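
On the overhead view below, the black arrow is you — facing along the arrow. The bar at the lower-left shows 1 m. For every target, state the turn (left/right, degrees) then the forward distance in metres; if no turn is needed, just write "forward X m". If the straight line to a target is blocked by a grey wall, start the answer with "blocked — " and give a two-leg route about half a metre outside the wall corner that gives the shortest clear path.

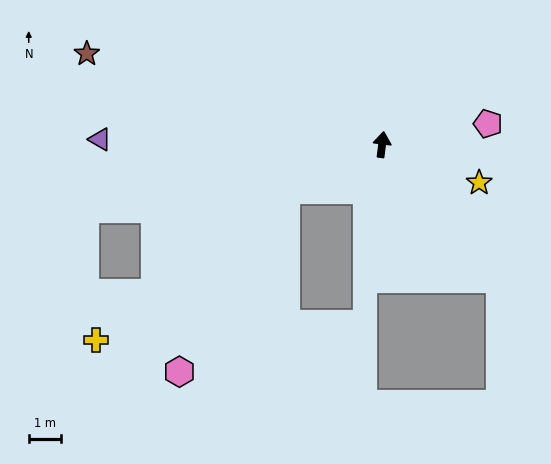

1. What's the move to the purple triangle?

turn left 96°, forward 8.7 m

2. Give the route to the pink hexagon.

blocked — turn left 123°, forward 3.3 m, then turn left 34°, forward 6.5 m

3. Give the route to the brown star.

turn left 80°, forward 9.5 m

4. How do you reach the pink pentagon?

turn right 72°, forward 3.3 m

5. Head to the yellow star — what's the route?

turn right 104°, forward 3.2 m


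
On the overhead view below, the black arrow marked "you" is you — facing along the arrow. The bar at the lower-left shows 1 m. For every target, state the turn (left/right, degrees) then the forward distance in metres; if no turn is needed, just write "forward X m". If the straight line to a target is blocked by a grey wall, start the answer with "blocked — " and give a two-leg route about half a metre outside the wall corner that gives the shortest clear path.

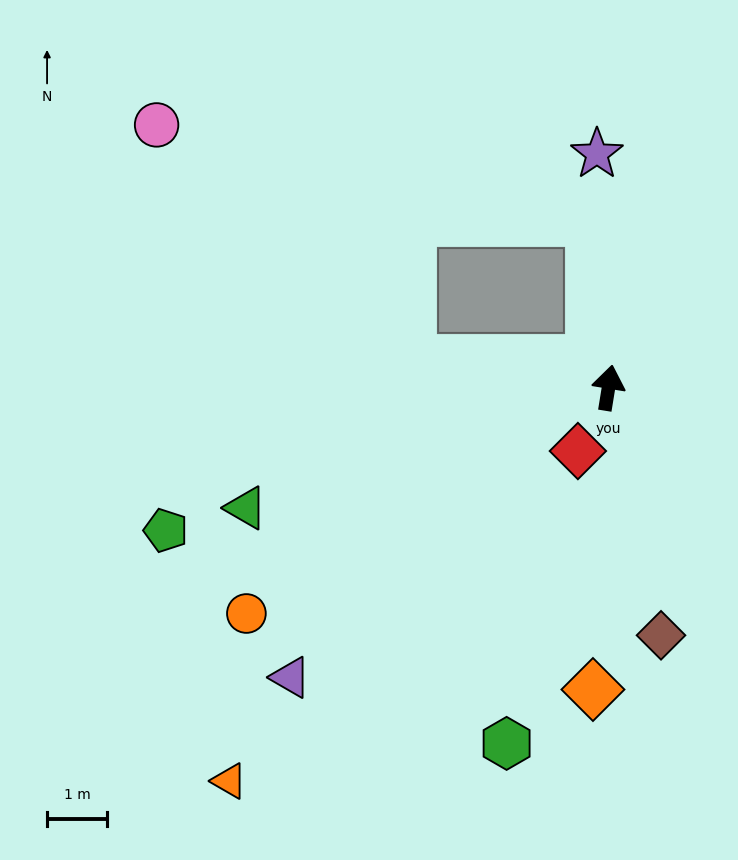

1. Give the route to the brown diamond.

turn right 159°, forward 4.2 m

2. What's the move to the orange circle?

turn left 131°, forward 7.1 m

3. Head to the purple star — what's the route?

turn left 12°, forward 3.9 m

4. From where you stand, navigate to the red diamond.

turn left 163°, forward 1.2 m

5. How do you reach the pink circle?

blocked — turn left 91°, forward 3.3 m, then turn right 35°, forward 5.8 m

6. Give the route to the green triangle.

turn left 118°, forward 6.4 m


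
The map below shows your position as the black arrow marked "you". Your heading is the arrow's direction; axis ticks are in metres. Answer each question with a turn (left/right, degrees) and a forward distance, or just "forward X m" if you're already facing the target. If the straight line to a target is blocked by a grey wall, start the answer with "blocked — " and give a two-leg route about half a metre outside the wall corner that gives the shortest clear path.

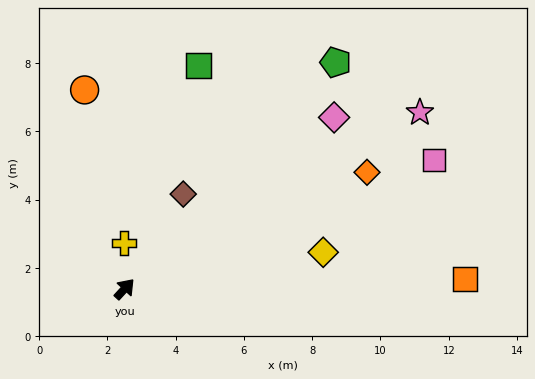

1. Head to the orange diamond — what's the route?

turn right 22°, forward 7.9 m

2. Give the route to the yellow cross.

turn left 43°, forward 1.3 m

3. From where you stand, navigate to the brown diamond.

turn left 11°, forward 3.3 m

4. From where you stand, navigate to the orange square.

turn right 46°, forward 10.0 m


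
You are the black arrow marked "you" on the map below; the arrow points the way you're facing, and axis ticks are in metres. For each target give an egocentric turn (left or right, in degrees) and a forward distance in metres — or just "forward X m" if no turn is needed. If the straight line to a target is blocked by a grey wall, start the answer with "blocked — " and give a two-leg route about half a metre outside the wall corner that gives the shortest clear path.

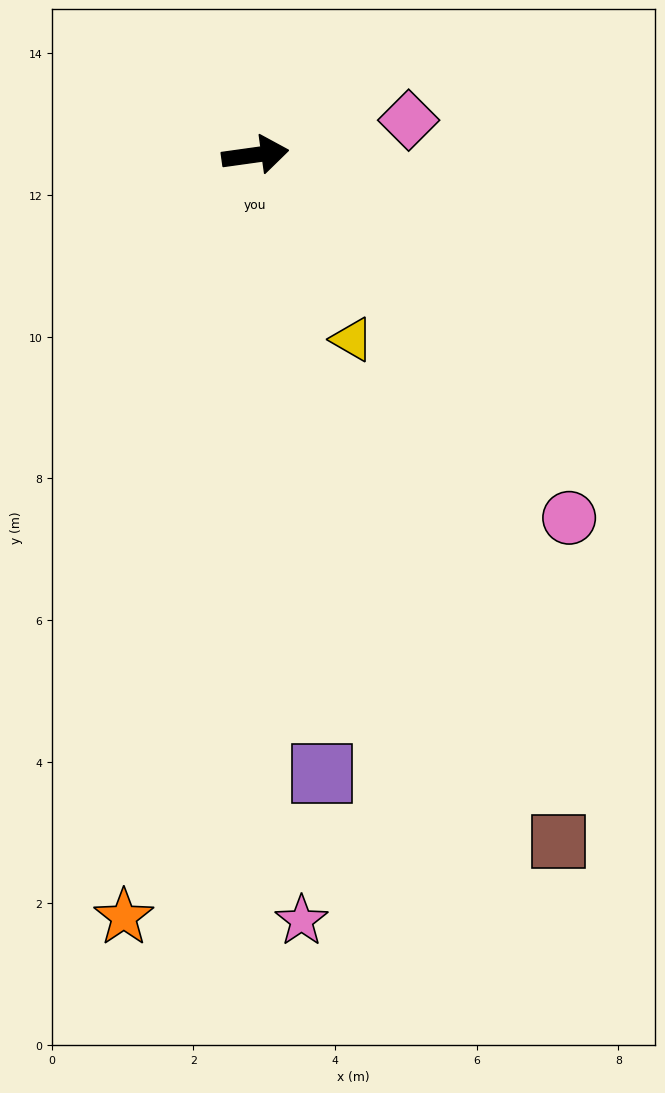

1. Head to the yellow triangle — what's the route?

turn right 70°, forward 2.9 m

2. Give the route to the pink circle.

turn right 57°, forward 6.8 m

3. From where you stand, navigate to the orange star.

turn right 108°, forward 10.9 m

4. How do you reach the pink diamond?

turn left 5°, forward 2.2 m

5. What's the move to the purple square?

turn right 92°, forward 8.8 m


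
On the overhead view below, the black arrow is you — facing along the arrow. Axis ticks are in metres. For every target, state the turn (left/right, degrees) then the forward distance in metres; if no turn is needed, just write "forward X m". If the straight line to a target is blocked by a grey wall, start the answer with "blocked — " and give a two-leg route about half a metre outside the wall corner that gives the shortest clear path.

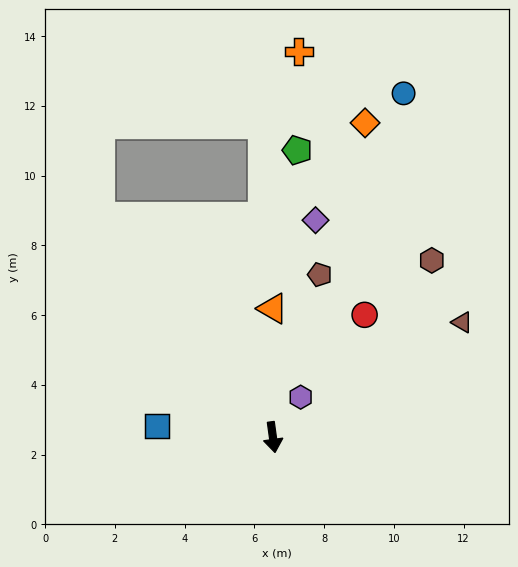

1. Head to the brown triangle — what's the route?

turn left 113°, forward 6.3 m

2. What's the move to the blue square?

turn right 103°, forward 3.3 m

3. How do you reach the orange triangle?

turn left 172°, forward 3.7 m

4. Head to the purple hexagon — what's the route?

turn left 137°, forward 1.4 m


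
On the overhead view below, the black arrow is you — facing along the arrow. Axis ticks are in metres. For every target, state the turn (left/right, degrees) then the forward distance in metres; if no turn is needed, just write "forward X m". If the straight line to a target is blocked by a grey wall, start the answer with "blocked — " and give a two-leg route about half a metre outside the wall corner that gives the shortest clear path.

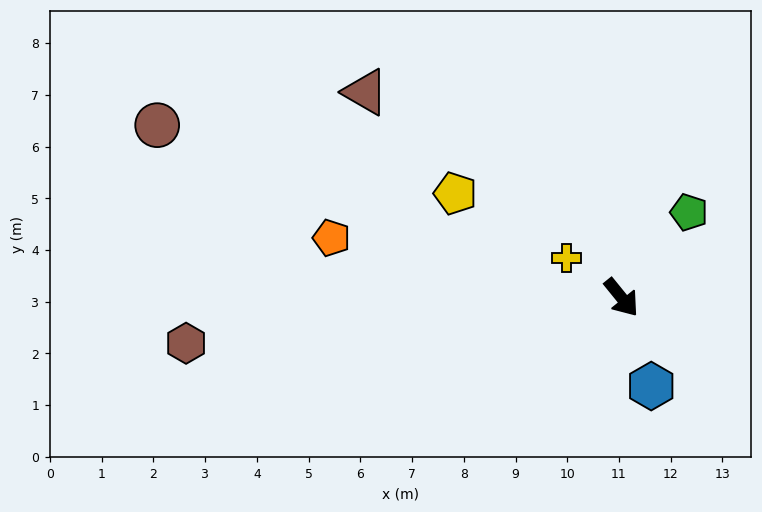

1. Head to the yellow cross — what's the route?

turn right 165°, forward 1.3 m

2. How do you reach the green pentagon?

turn left 103°, forward 2.1 m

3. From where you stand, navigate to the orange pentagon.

turn right 141°, forward 5.7 m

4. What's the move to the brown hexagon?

turn right 123°, forward 8.5 m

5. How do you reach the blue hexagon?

turn right 20°, forward 1.8 m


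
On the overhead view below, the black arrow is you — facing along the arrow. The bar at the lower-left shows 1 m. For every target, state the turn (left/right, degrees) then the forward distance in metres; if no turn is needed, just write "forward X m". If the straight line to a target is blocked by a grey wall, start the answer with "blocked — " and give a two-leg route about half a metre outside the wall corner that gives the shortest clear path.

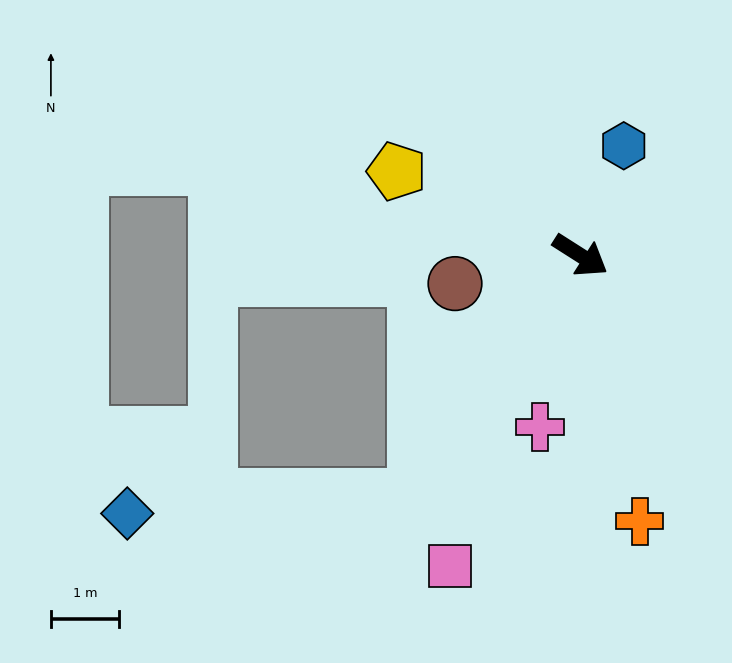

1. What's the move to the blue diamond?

blocked — turn right 92°, forward 4.3 m, then turn right 52°, forward 4.3 m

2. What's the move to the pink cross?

turn right 71°, forward 2.6 m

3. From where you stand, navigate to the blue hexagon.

turn left 101°, forward 1.7 m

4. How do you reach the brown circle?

turn right 135°, forward 1.9 m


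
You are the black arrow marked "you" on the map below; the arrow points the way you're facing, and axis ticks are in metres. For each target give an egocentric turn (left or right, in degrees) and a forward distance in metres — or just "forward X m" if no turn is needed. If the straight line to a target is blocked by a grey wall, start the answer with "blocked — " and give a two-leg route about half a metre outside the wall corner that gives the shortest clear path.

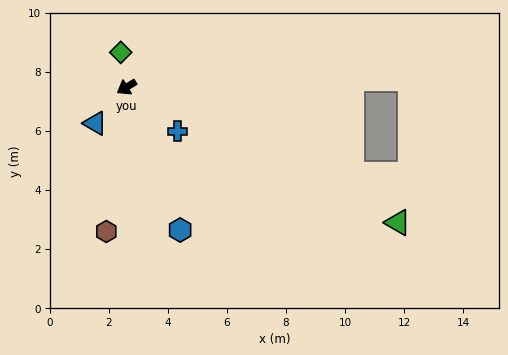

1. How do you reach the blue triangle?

turn left 18°, forward 1.6 m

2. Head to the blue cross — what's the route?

turn left 108°, forward 2.3 m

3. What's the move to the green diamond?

turn right 112°, forward 1.2 m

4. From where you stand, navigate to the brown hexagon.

turn left 51°, forward 4.9 m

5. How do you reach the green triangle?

turn left 122°, forward 10.3 m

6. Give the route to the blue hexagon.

turn left 79°, forward 5.2 m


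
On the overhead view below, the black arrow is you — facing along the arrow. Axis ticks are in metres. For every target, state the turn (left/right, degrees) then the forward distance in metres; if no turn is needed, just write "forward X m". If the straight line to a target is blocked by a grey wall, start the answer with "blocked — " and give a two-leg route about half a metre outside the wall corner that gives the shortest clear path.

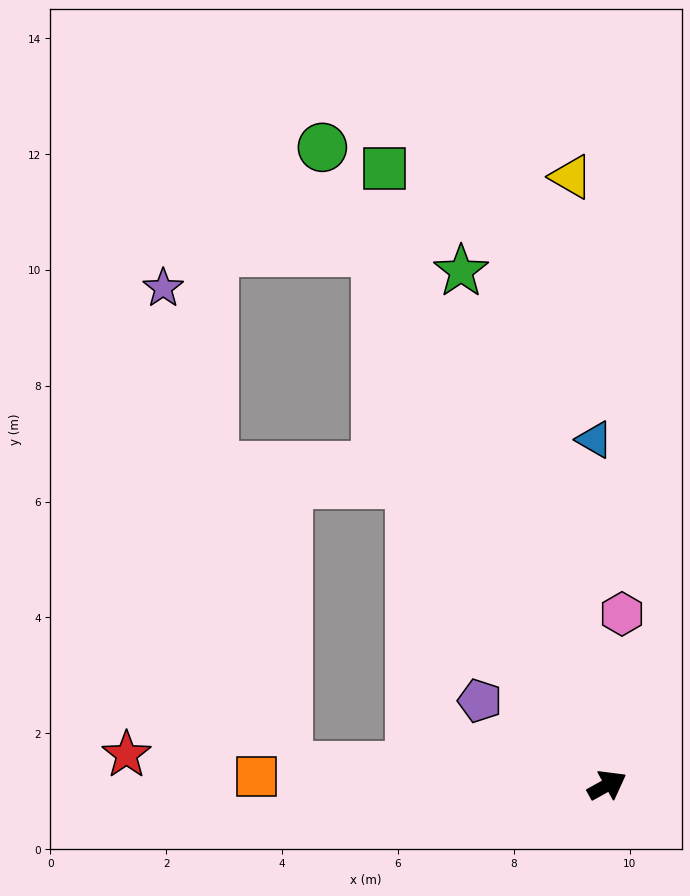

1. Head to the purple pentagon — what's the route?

turn left 117°, forward 2.6 m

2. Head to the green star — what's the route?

turn left 77°, forward 9.2 m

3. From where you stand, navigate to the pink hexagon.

turn left 56°, forward 3.0 m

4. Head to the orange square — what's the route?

turn left 150°, forward 6.1 m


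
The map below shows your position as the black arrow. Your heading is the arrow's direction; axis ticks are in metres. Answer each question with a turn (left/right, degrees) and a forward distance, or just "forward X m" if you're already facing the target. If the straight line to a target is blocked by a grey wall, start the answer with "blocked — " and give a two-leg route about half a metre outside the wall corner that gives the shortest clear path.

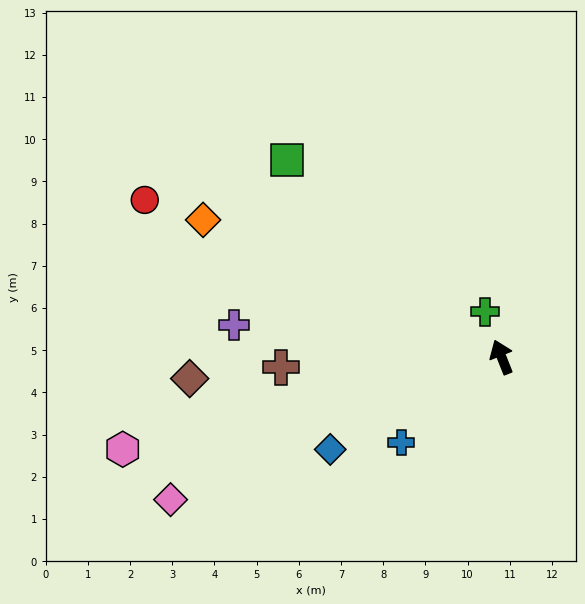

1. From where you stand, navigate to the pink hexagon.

turn left 82°, forward 9.2 m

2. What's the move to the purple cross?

turn left 61°, forward 6.4 m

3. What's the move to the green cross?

forward 1.1 m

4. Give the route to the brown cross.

turn left 71°, forward 5.2 m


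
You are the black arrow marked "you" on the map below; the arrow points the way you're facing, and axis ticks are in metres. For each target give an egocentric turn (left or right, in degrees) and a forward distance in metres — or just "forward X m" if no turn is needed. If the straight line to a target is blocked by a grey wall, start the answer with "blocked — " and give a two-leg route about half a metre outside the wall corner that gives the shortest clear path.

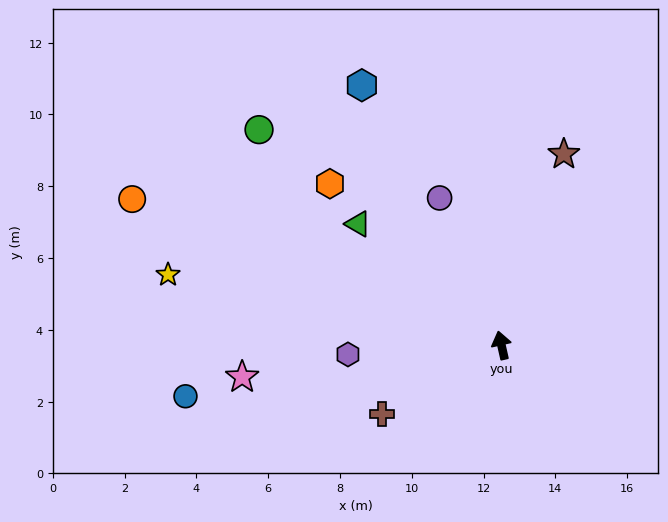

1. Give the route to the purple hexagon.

turn left 81°, forward 4.3 m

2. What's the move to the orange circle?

turn left 56°, forward 11.1 m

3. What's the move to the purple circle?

turn left 10°, forward 4.5 m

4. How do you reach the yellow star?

turn left 65°, forward 9.5 m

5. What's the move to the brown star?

turn right 31°, forward 5.6 m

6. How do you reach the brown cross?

turn left 107°, forward 3.8 m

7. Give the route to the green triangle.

turn left 37°, forward 5.2 m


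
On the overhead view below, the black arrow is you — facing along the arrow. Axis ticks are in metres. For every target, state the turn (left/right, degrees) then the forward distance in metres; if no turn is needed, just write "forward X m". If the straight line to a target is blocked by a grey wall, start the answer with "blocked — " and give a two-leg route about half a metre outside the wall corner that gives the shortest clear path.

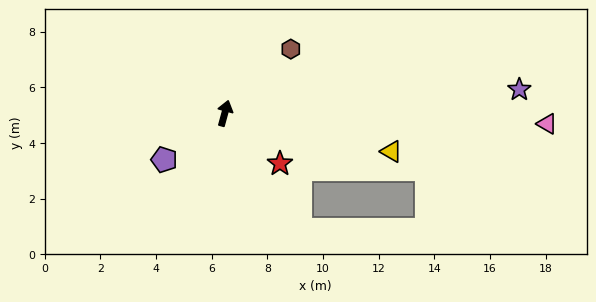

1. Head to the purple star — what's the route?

turn right 70°, forward 10.6 m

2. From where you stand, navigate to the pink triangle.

turn right 77°, forward 11.6 m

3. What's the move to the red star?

turn right 117°, forward 2.7 m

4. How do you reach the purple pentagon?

turn left 143°, forward 2.7 m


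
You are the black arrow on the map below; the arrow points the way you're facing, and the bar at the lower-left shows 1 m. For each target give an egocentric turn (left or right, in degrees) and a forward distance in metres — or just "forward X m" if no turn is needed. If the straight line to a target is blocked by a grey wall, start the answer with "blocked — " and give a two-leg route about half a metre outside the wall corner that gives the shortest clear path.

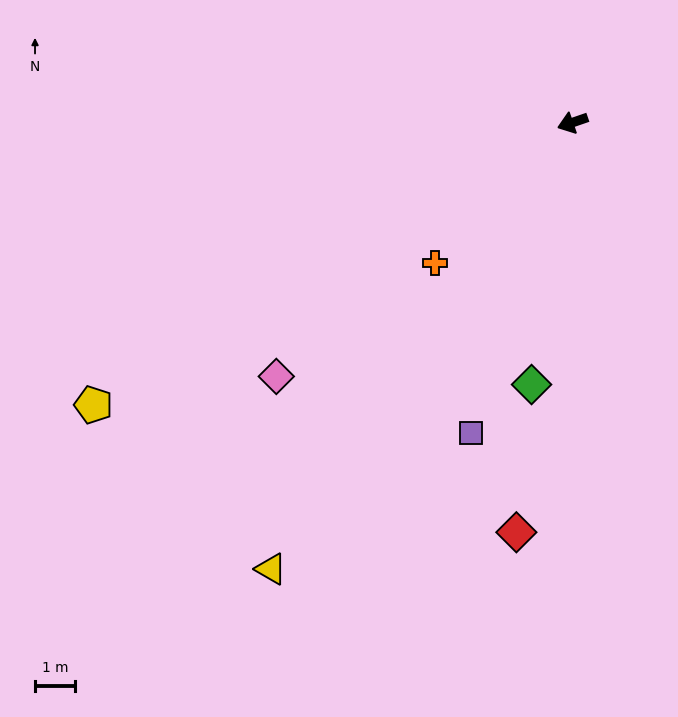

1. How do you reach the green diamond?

turn left 62°, forward 6.6 m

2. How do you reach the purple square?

turn left 53°, forward 8.2 m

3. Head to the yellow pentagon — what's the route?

turn left 12°, forward 13.9 m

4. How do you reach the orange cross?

turn left 27°, forward 4.9 m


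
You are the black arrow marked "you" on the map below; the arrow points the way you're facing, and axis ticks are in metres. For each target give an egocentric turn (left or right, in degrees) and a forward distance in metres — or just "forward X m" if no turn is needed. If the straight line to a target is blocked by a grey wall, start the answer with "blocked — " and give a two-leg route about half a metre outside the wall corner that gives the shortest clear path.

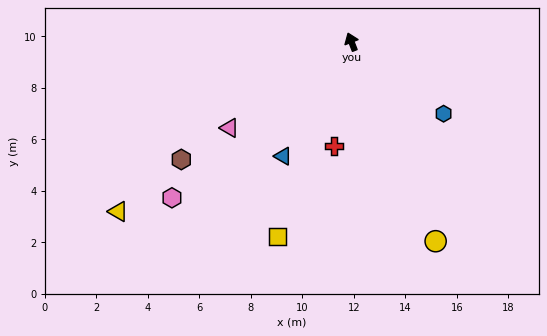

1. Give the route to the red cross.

turn left 149°, forward 4.1 m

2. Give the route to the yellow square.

turn left 138°, forward 8.1 m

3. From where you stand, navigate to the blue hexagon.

turn right 149°, forward 4.5 m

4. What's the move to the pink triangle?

turn left 104°, forward 5.8 m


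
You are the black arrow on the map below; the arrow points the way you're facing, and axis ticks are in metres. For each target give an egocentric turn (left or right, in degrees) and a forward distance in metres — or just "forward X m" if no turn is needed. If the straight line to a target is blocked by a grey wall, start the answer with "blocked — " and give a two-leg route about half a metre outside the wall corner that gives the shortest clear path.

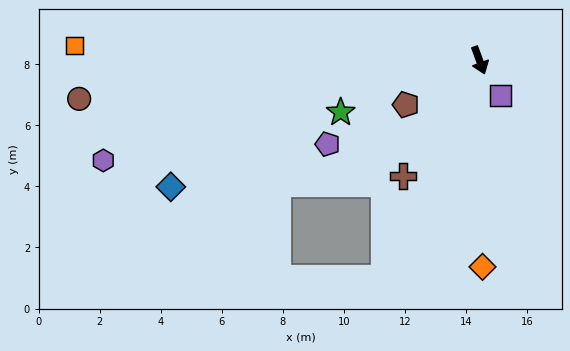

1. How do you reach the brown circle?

turn right 105°, forward 13.2 m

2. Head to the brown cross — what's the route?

turn right 54°, forward 4.5 m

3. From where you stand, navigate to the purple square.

turn left 11°, forward 1.3 m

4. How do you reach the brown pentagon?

turn right 79°, forward 2.8 m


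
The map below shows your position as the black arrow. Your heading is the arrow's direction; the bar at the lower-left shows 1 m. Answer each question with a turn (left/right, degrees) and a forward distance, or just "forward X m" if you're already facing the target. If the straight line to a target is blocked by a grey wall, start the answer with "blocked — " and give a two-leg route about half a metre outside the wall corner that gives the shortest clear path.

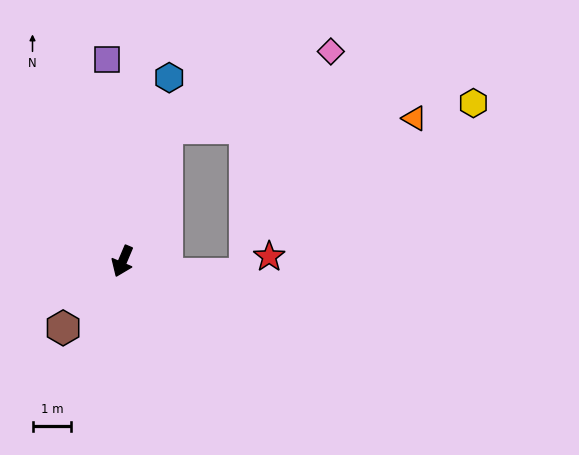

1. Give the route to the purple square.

turn right 153°, forward 5.2 m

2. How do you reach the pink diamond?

blocked — turn right 175°, forward 3.6 m, then turn right 47°, forward 4.7 m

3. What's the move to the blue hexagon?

turn right 171°, forward 4.9 m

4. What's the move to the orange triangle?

blocked — turn right 175°, forward 3.6 m, then turn right 70°, forward 6.4 m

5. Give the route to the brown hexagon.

turn right 19°, forward 2.3 m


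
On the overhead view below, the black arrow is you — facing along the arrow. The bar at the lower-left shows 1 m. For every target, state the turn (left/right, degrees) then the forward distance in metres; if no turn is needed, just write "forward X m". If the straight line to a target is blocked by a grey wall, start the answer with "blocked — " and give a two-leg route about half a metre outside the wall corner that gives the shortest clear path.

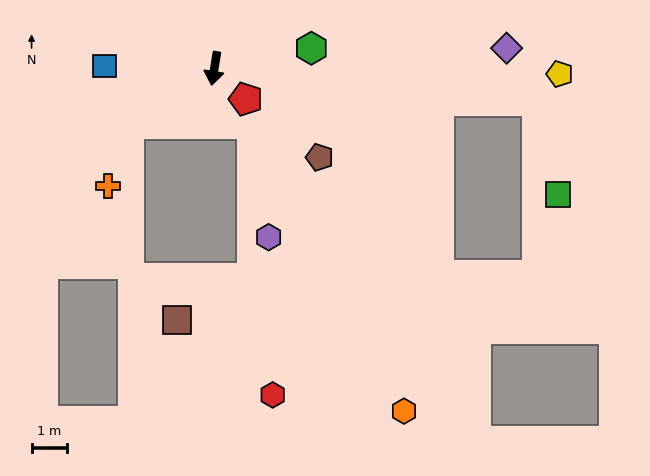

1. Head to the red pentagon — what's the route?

turn left 55°, forward 1.2 m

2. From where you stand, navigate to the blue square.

turn right 82°, forward 3.1 m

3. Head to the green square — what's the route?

blocked — turn left 93°, forward 9.1 m, then turn right 71°, forward 2.7 m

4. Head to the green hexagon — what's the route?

turn left 111°, forward 2.8 m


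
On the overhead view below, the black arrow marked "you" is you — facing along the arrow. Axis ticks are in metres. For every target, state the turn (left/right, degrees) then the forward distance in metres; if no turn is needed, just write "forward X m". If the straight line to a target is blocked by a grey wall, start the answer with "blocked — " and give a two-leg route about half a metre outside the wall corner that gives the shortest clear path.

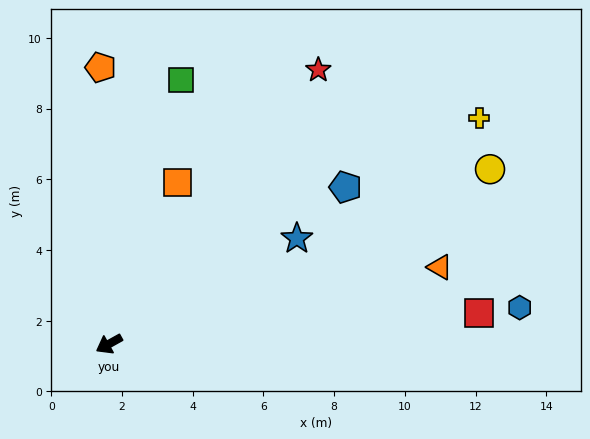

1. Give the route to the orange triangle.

turn left 164°, forward 9.6 m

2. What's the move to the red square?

turn left 156°, forward 10.5 m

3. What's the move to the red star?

turn right 156°, forward 9.8 m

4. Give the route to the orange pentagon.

turn right 117°, forward 7.8 m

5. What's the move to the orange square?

turn right 142°, forward 5.0 m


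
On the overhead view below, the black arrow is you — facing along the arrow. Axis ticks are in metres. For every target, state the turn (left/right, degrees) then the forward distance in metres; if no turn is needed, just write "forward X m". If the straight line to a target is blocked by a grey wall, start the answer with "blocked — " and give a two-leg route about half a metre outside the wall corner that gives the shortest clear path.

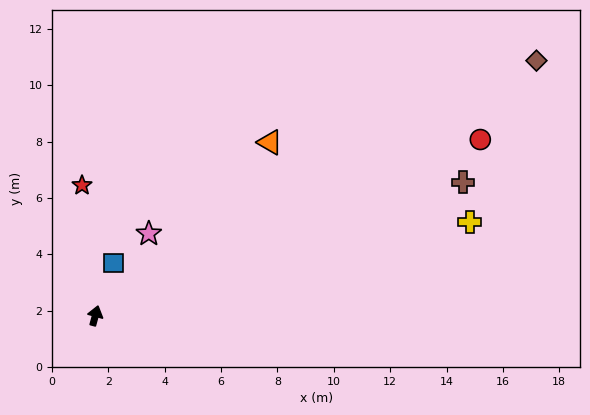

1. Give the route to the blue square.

turn right 4°, forward 2.0 m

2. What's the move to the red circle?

turn right 50°, forward 15.0 m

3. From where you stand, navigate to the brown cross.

turn right 55°, forward 13.9 m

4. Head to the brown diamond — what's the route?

turn right 45°, forward 18.1 m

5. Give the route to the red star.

turn left 21°, forward 4.6 m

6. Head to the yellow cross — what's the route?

turn right 61°, forward 13.7 m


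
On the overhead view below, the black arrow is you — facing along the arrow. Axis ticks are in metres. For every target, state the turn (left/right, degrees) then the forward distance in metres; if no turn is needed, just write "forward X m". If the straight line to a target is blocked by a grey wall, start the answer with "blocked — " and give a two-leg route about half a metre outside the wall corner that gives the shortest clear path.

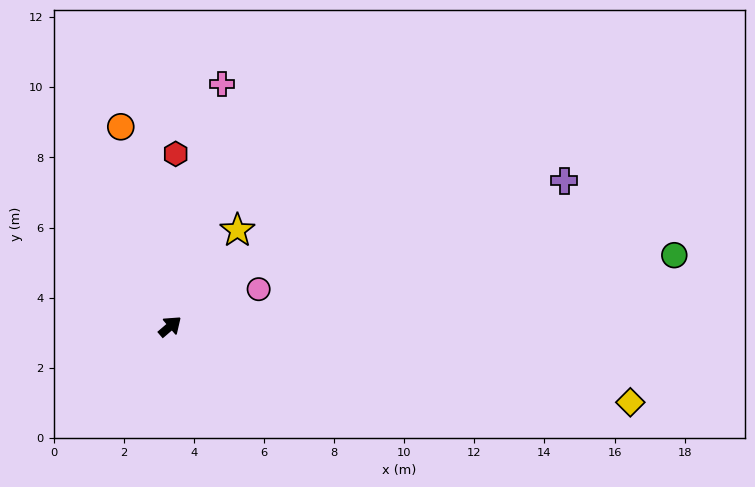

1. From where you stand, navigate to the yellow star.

turn left 14°, forward 3.3 m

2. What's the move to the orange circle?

turn left 63°, forward 5.9 m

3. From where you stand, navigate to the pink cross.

turn left 37°, forward 7.1 m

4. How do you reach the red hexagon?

turn left 48°, forward 4.9 m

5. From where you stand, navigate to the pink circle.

turn right 18°, forward 2.7 m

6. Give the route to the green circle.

turn right 33°, forward 14.5 m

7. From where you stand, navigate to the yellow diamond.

turn right 50°, forward 13.3 m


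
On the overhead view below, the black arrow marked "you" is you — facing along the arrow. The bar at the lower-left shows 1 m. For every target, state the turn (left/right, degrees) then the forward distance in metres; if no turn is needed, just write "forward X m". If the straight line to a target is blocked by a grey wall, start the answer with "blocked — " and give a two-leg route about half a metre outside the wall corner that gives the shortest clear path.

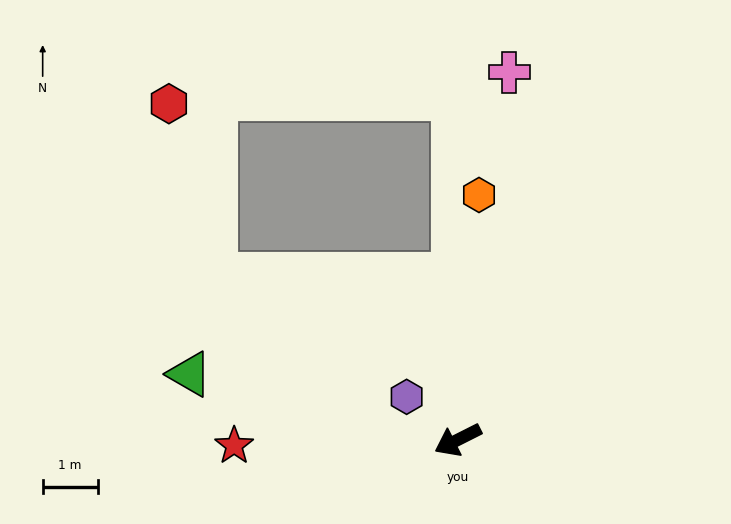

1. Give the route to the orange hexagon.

turn right 122°, forward 4.5 m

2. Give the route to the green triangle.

turn right 41°, forward 5.0 m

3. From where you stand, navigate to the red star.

turn right 25°, forward 4.1 m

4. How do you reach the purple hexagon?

turn right 67°, forward 1.2 m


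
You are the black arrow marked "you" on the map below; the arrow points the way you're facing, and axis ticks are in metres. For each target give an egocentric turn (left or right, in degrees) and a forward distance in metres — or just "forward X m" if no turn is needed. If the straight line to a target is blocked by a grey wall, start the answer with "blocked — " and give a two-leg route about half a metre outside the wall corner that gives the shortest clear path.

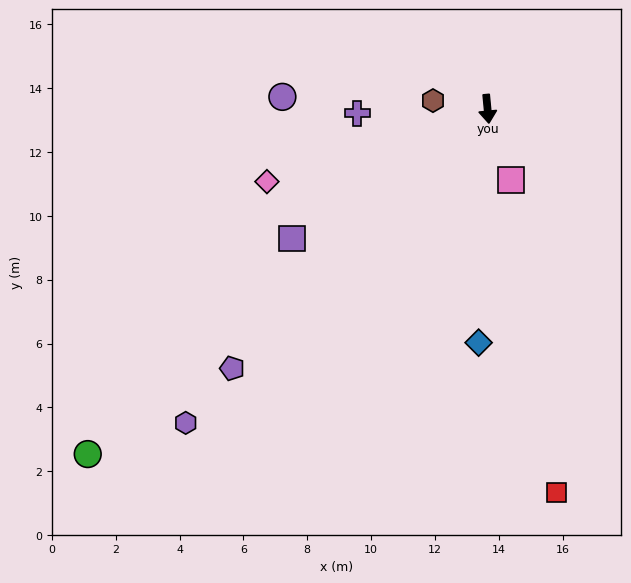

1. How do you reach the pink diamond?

turn right 77°, forward 7.3 m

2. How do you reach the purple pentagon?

turn right 50°, forward 11.4 m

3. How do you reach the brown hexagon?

turn right 104°, forward 1.7 m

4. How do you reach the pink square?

turn left 13°, forward 2.3 m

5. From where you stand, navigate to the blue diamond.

turn right 8°, forward 7.3 m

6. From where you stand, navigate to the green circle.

turn right 55°, forward 16.6 m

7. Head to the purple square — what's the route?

turn right 62°, forward 7.3 m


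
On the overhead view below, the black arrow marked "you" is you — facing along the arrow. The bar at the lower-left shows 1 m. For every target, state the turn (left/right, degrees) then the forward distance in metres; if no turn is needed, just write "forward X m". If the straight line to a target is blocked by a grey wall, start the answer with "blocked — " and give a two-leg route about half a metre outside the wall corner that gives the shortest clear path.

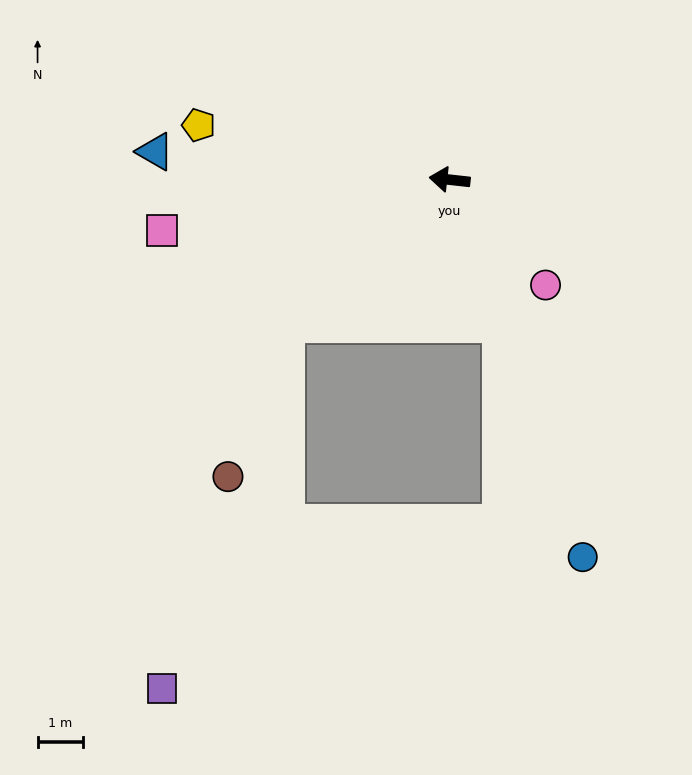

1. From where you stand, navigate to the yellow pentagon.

turn right 6°, forward 5.6 m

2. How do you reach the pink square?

turn left 16°, forward 6.4 m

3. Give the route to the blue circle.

turn left 116°, forward 8.8 m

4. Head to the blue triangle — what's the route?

forward 6.5 m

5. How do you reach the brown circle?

blocked — turn left 47°, forward 4.8 m, then turn left 29°, forward 3.6 m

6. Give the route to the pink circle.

turn left 139°, forward 3.1 m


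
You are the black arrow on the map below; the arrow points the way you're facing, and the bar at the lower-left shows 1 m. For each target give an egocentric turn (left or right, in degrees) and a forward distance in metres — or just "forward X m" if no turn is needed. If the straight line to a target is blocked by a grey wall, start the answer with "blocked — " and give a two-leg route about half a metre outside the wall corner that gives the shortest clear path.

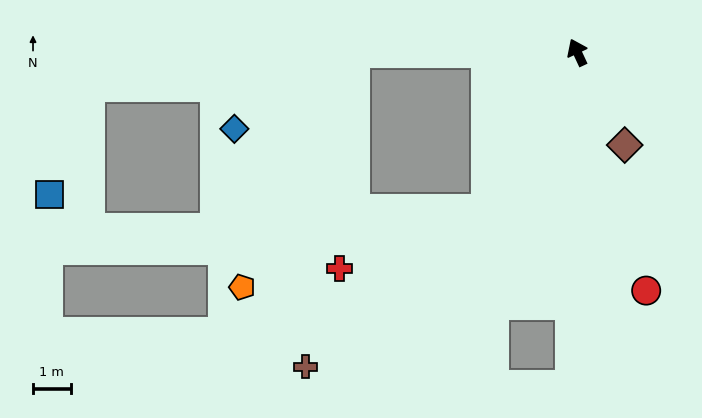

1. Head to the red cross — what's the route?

blocked — turn left 125°, forward 4.8 m, then turn right 38°, forward 4.2 m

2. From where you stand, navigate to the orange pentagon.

blocked — turn left 65°, forward 5.9 m, then turn left 65°, forward 6.9 m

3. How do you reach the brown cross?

blocked — turn left 125°, forward 4.8 m, then turn right 19°, forward 6.3 m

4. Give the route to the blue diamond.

blocked — turn left 65°, forward 5.9 m, then turn left 33°, forward 3.8 m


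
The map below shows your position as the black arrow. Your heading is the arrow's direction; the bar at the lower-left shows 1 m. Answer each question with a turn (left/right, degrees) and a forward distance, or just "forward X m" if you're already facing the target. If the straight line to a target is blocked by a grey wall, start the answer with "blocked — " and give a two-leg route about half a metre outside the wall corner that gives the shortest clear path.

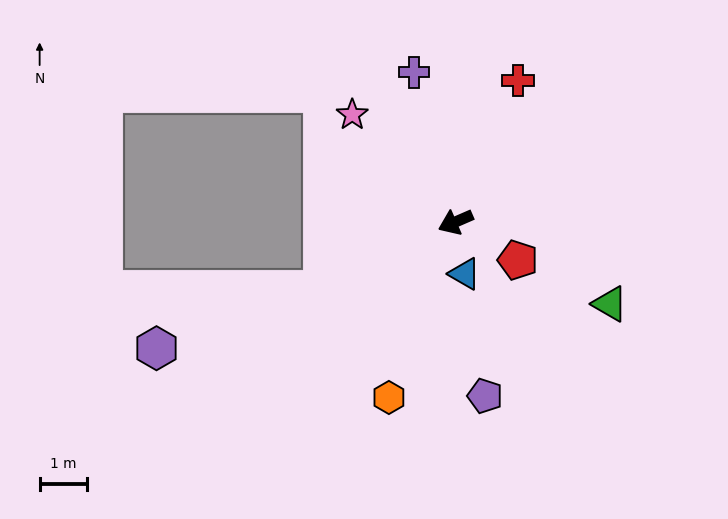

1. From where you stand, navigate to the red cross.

turn right 137°, forward 3.2 m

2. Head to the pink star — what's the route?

turn right 70°, forward 3.1 m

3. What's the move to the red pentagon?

turn left 125°, forward 1.5 m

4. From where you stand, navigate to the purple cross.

turn right 98°, forward 3.3 m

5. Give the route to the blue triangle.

turn left 76°, forward 1.1 m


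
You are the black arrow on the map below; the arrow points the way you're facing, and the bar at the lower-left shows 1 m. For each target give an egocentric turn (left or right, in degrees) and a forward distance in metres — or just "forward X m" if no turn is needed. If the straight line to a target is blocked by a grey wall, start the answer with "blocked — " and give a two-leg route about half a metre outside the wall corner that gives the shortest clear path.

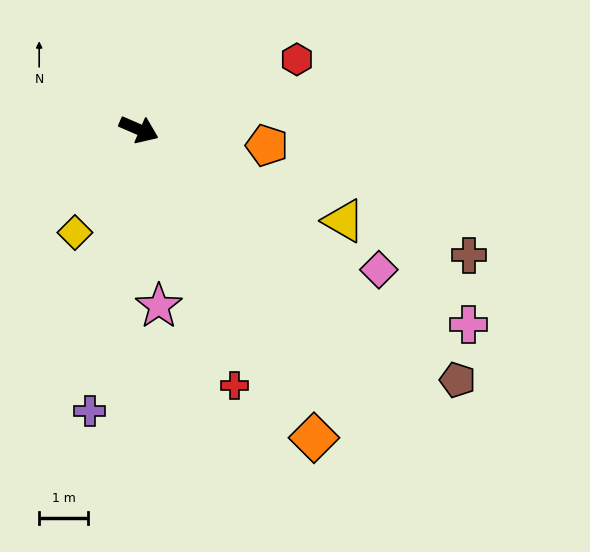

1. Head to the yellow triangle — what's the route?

forward 4.6 m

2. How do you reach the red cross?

turn right 46°, forward 5.6 m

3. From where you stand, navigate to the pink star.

turn right 60°, forward 3.6 m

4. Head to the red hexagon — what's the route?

turn left 47°, forward 3.5 m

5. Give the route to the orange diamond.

turn right 37°, forward 7.3 m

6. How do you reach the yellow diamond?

turn right 98°, forward 2.5 m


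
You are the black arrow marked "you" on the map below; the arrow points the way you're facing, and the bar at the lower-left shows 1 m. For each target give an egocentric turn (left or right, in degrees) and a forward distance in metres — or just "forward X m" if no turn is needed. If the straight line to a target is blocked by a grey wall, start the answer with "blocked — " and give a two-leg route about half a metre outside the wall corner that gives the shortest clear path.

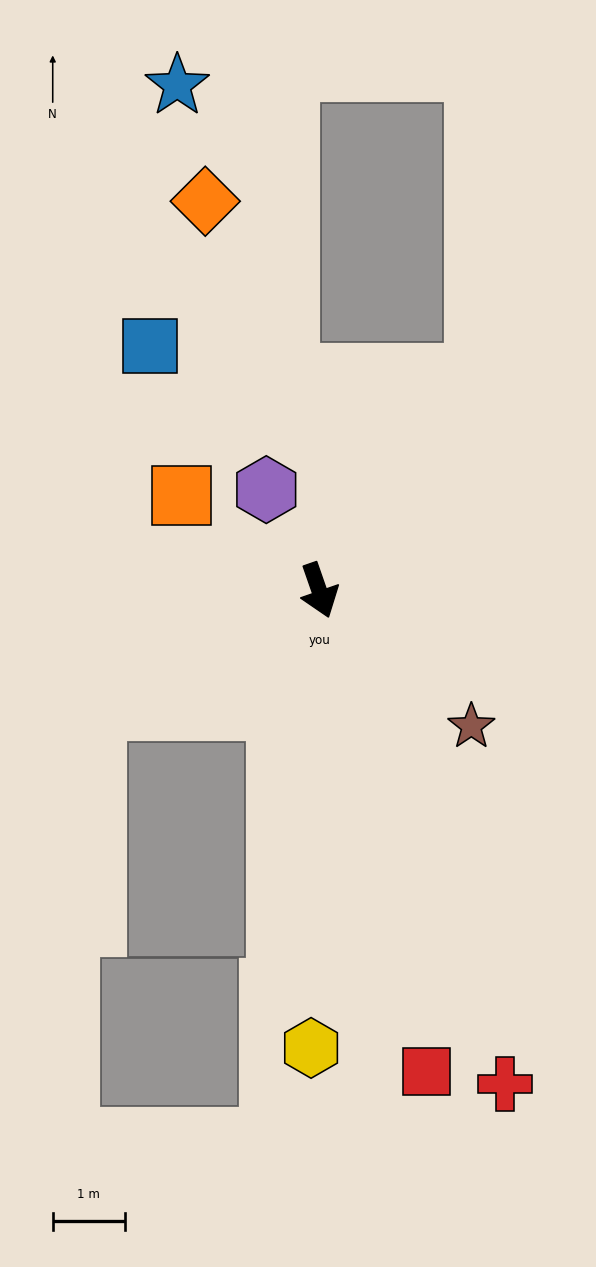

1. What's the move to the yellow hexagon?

turn right 20°, forward 6.4 m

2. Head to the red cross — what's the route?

forward 7.3 m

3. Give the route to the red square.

turn right 7°, forward 6.8 m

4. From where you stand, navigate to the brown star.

turn left 29°, forward 2.8 m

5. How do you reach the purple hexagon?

turn right 171°, forward 1.6 m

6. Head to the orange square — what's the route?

turn right 144°, forward 2.3 m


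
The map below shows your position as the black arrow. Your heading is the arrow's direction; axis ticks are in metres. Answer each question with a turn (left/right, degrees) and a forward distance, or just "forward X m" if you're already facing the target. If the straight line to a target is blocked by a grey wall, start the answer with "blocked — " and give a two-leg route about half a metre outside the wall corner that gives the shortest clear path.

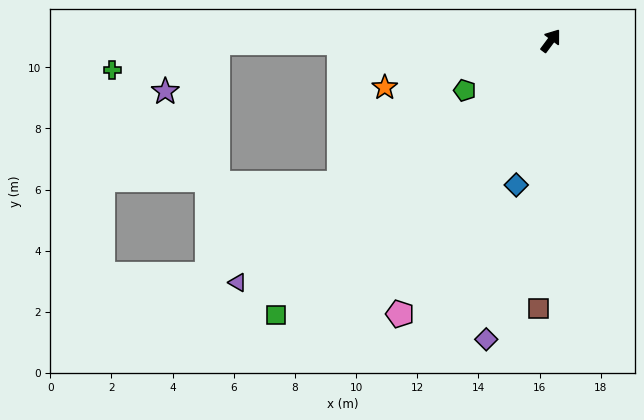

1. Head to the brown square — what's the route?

turn right 146°, forward 8.8 m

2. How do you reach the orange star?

turn left 142°, forward 5.6 m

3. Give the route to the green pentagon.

turn left 157°, forward 3.2 m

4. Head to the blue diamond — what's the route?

turn right 157°, forward 4.9 m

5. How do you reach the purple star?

blocked — turn left 127°, forward 10.9 m, then turn left 43°, forward 2.3 m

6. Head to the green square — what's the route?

turn left 172°, forward 12.7 m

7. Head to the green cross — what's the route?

blocked — turn left 127°, forward 10.9 m, then turn left 15°, forward 3.5 m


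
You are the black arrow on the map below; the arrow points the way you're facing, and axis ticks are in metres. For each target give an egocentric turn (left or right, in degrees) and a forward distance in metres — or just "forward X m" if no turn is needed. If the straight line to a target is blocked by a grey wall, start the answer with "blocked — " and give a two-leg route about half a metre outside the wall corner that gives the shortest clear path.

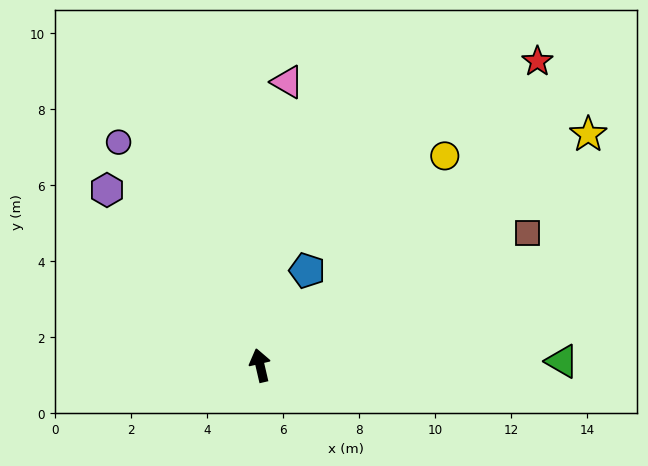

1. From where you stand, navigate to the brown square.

turn right 77°, forward 7.9 m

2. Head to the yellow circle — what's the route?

turn right 54°, forward 7.4 m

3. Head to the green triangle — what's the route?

turn right 102°, forward 7.9 m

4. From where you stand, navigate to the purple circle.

turn left 19°, forward 7.0 m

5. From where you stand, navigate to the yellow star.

turn right 68°, forward 10.6 m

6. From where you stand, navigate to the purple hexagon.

turn left 28°, forward 6.1 m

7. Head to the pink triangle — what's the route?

turn right 19°, forward 7.5 m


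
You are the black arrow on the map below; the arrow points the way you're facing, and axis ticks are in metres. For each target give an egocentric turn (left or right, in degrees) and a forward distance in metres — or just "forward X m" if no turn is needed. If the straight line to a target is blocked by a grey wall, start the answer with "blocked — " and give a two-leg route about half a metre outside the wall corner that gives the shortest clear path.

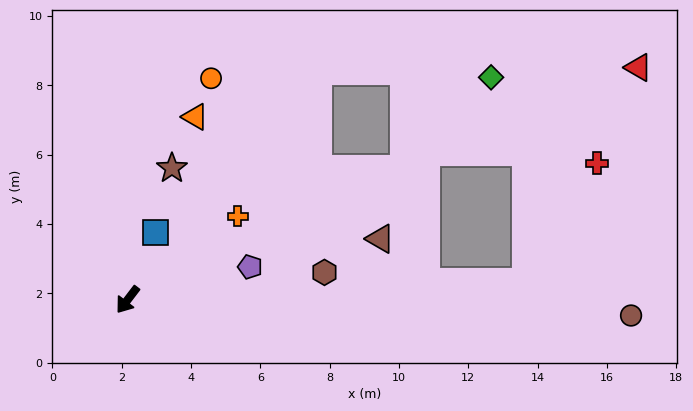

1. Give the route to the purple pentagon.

turn left 142°, forward 3.7 m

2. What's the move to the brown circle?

turn left 126°, forward 14.5 m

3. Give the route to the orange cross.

turn left 165°, forward 4.0 m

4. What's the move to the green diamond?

blocked — turn left 153°, forward 8.8 m, then turn left 21°, forward 3.6 m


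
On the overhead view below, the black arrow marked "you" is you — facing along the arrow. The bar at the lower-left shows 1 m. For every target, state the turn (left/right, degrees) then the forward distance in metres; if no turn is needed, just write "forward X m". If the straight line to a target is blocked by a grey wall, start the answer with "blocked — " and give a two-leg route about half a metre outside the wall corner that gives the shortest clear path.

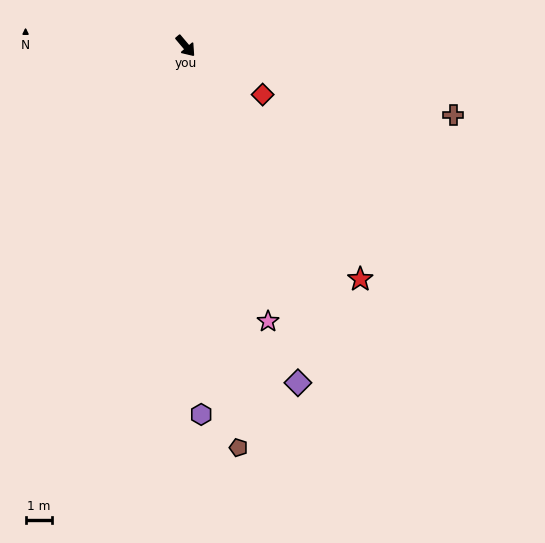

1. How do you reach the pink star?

turn right 24°, forward 10.9 m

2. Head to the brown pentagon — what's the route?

turn right 33°, forward 15.3 m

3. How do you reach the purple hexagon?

turn right 38°, forward 13.9 m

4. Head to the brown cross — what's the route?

turn left 35°, forward 10.5 m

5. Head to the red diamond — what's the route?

turn left 18°, forward 3.4 m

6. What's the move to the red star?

turn right 3°, forward 11.0 m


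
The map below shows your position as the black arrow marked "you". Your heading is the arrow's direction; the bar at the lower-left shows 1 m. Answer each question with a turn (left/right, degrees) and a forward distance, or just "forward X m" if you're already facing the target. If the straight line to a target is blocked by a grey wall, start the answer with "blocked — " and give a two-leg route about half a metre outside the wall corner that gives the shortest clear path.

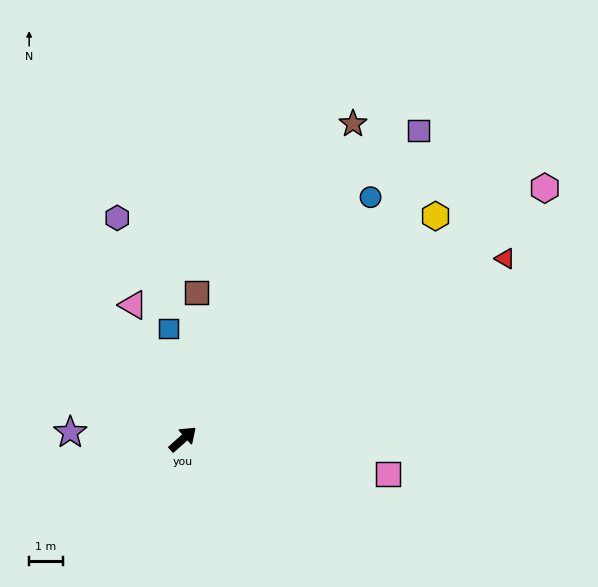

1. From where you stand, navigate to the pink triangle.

turn left 69°, forward 4.2 m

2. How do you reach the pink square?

turn right 51°, forward 6.2 m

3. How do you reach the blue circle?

turn left 11°, forward 9.1 m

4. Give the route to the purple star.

turn left 135°, forward 3.3 m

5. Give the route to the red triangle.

turn right 12°, forward 10.9 m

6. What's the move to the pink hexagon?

turn right 7°, forward 13.0 m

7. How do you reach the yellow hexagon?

forward 10.0 m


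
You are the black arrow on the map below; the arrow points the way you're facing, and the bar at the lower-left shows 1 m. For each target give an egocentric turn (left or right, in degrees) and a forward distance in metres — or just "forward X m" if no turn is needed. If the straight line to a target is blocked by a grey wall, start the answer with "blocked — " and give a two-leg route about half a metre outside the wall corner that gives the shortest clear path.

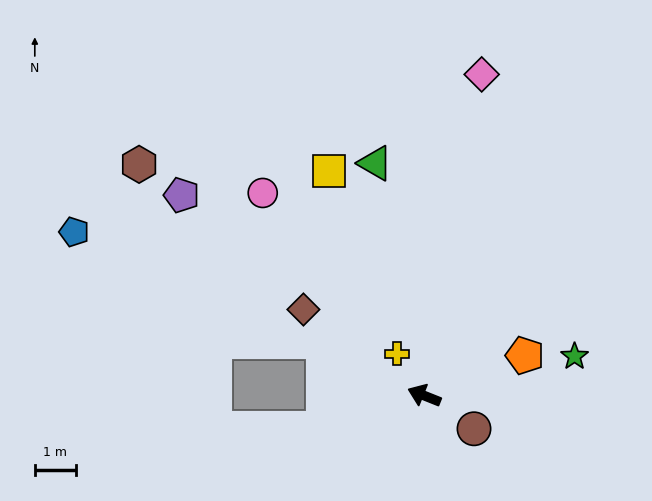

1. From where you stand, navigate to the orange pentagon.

turn right 136°, forward 2.6 m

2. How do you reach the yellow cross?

turn right 35°, forward 1.2 m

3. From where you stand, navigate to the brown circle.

turn left 168°, forward 1.4 m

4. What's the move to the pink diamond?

turn right 78°, forward 7.9 m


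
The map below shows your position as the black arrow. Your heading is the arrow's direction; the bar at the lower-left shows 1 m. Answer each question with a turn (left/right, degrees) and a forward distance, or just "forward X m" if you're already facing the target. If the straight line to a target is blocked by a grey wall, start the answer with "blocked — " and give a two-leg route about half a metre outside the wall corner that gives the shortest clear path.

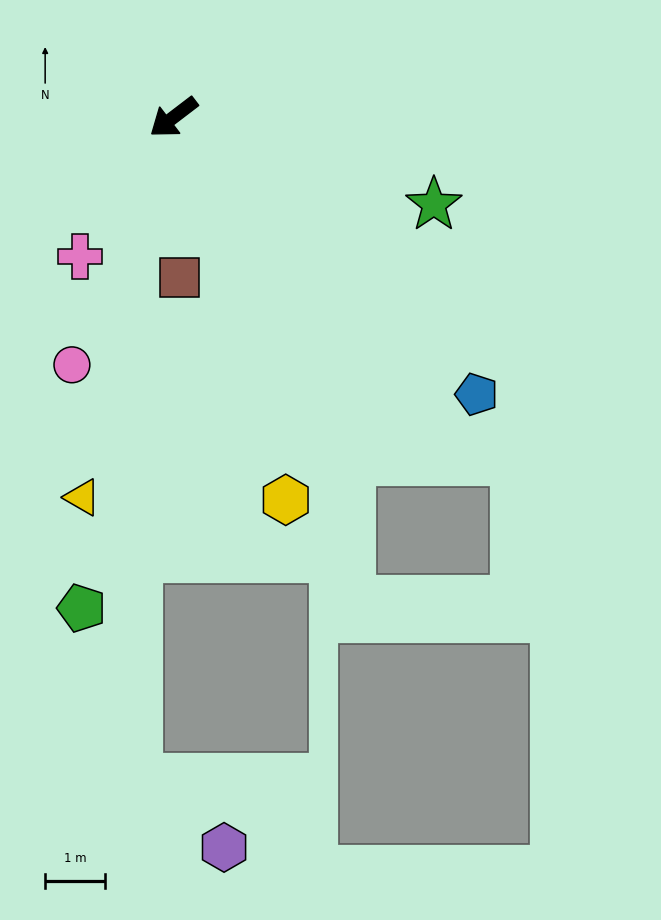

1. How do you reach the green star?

turn left 124°, forward 4.6 m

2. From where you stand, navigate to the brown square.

turn left 55°, forward 2.7 m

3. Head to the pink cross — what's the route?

turn left 19°, forward 2.8 m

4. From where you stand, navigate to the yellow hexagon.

turn left 69°, forward 6.7 m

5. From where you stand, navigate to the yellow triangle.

turn left 39°, forward 6.5 m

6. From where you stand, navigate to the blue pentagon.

turn left 100°, forward 6.9 m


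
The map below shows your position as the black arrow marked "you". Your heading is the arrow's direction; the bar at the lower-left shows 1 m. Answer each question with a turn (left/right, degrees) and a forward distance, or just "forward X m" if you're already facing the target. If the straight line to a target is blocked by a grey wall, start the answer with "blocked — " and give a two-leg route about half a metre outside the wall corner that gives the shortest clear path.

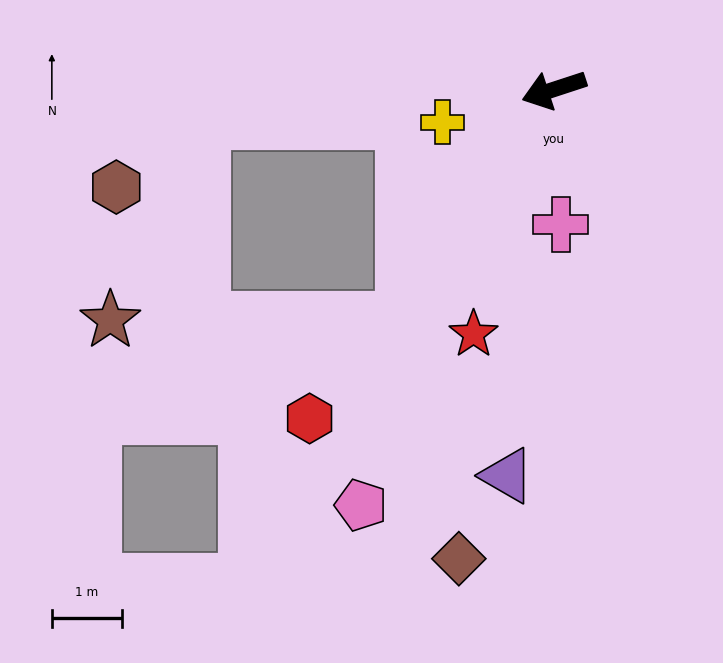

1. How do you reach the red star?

turn left 54°, forward 3.7 m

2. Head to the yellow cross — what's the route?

forward 1.7 m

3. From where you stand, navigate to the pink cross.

turn left 75°, forward 1.9 m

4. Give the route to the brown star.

blocked — turn left 39°, forward 3.9 m, then turn right 57°, forward 4.2 m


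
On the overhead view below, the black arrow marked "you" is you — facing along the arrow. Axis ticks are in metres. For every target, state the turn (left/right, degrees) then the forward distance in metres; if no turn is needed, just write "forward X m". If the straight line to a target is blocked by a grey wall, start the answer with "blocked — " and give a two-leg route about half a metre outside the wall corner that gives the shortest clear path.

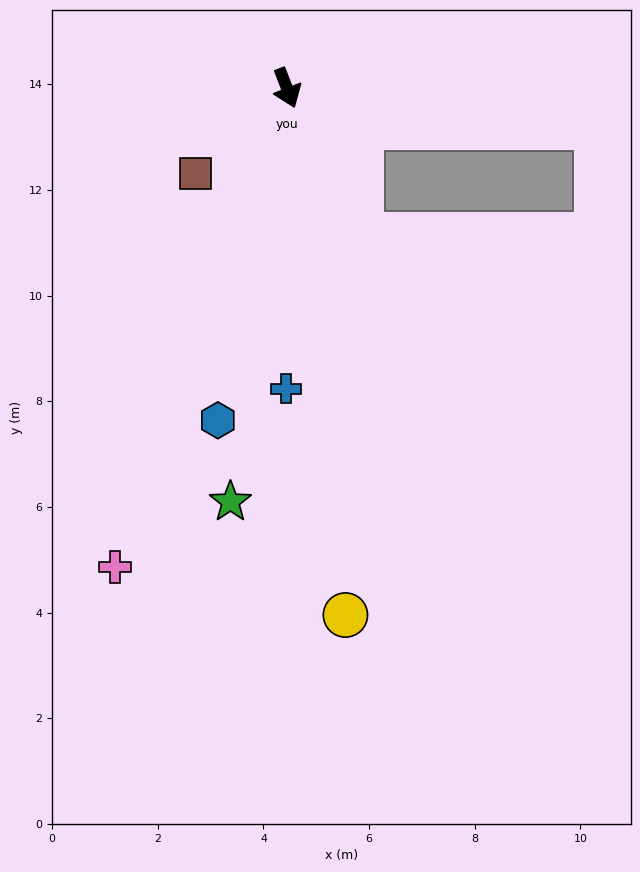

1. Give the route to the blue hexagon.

turn right 33°, forward 6.4 m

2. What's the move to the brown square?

turn right 68°, forward 2.4 m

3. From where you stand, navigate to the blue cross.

turn right 21°, forward 5.7 m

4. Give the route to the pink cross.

turn right 41°, forward 9.6 m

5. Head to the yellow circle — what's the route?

turn right 15°, forward 10.0 m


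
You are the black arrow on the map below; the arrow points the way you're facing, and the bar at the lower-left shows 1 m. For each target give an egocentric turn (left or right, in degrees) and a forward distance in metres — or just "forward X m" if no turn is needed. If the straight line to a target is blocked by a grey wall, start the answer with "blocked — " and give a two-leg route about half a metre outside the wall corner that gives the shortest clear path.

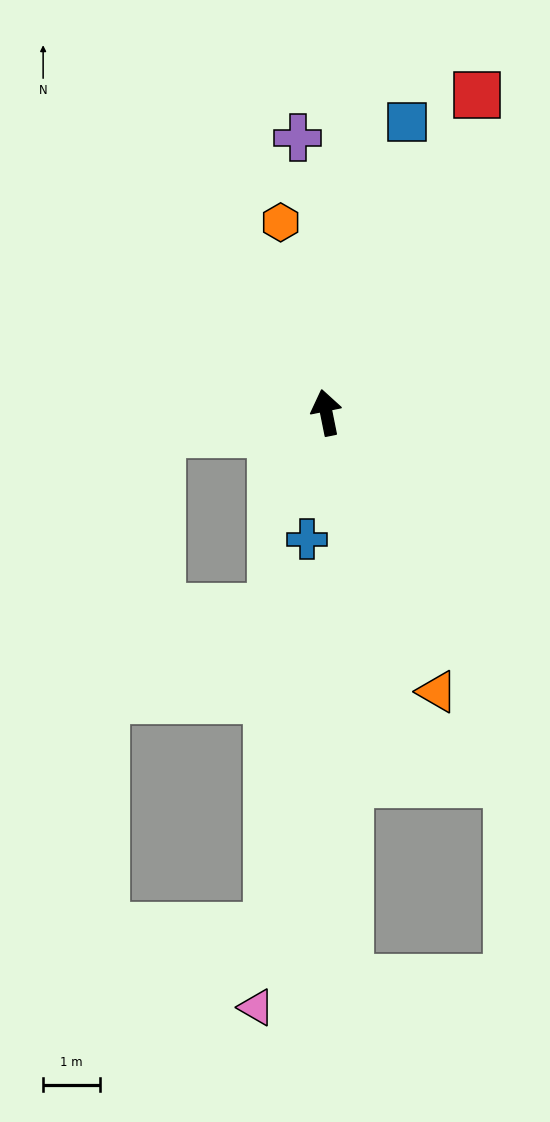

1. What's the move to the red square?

turn right 37°, forward 6.2 m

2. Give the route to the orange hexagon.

turn left 2°, forward 3.5 m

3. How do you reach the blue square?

turn right 27°, forward 5.3 m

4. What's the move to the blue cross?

turn left 160°, forward 2.3 m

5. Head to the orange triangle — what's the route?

turn right 170°, forward 5.3 m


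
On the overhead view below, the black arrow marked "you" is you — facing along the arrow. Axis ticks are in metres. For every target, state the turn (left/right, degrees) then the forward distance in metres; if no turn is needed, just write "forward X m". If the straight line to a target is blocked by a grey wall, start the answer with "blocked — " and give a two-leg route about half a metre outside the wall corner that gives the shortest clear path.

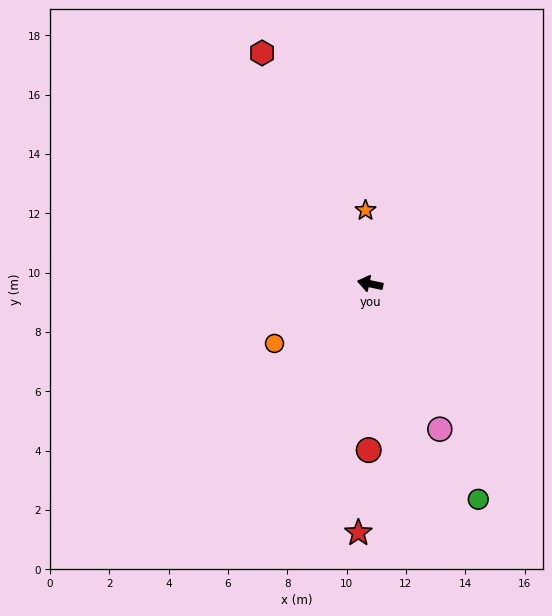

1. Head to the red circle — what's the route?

turn left 101°, forward 5.6 m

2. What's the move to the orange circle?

turn left 44°, forward 3.8 m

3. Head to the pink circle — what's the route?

turn left 128°, forward 5.4 m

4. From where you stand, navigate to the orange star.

turn right 74°, forward 2.5 m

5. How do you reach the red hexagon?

turn right 53°, forward 8.6 m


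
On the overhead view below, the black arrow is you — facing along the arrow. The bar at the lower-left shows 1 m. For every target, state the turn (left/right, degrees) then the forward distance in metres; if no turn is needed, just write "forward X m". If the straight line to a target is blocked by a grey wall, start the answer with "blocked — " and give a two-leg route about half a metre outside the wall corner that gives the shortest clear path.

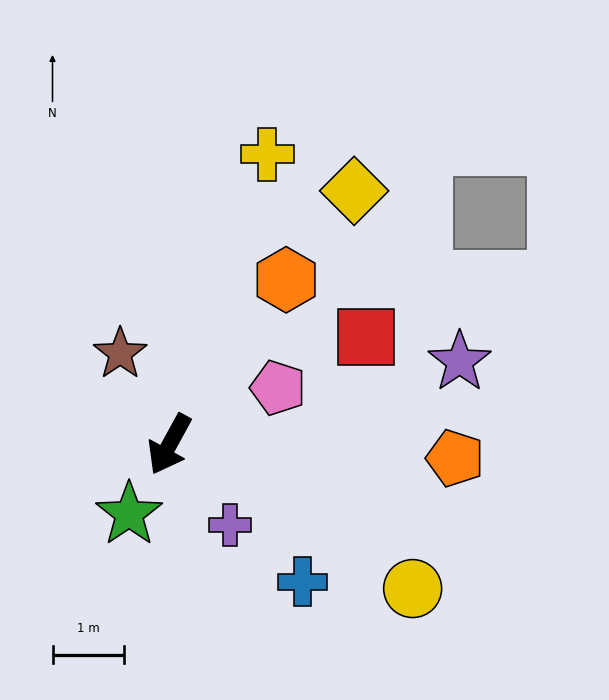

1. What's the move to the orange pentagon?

turn left 116°, forward 4.0 m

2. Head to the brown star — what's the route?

turn right 123°, forward 1.4 m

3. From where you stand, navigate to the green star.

forward 1.1 m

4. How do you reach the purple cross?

turn left 66°, forward 1.4 m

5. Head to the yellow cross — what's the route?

turn right 170°, forward 4.3 m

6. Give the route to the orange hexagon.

turn left 173°, forward 2.8 m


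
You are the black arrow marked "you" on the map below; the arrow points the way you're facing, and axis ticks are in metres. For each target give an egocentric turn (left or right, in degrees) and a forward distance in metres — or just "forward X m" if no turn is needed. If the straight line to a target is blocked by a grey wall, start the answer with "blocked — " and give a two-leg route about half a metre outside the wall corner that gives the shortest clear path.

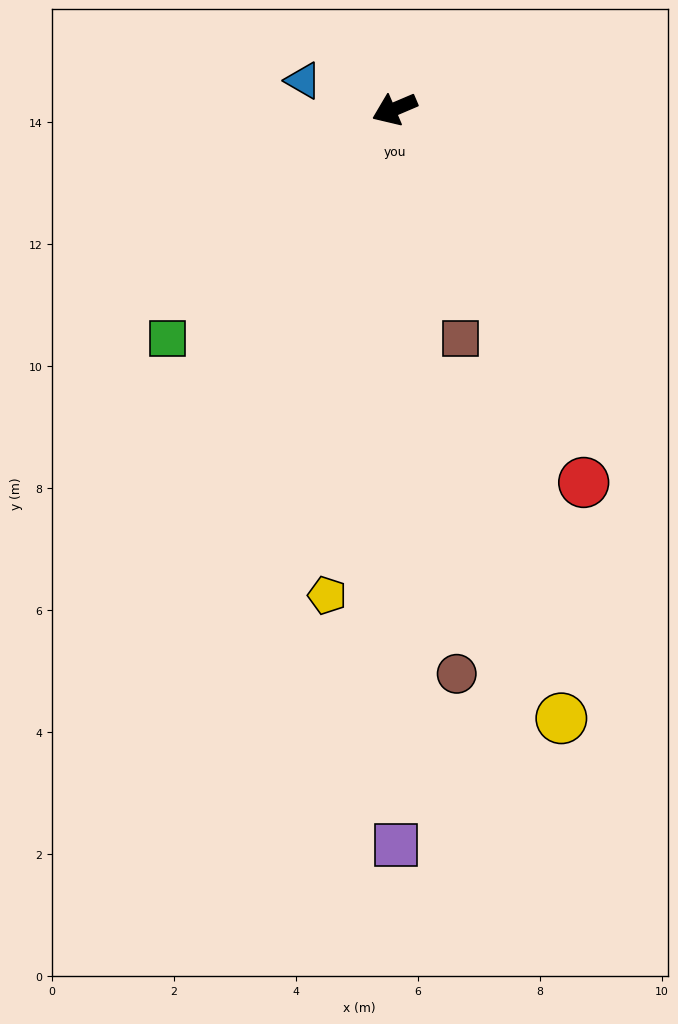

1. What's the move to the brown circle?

turn left 73°, forward 9.3 m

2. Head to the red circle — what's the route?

turn left 94°, forward 6.9 m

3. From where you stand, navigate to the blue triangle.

turn right 40°, forward 1.6 m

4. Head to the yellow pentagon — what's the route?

turn left 59°, forward 8.0 m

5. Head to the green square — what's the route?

turn left 22°, forward 5.3 m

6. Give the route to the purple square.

turn left 67°, forward 12.1 m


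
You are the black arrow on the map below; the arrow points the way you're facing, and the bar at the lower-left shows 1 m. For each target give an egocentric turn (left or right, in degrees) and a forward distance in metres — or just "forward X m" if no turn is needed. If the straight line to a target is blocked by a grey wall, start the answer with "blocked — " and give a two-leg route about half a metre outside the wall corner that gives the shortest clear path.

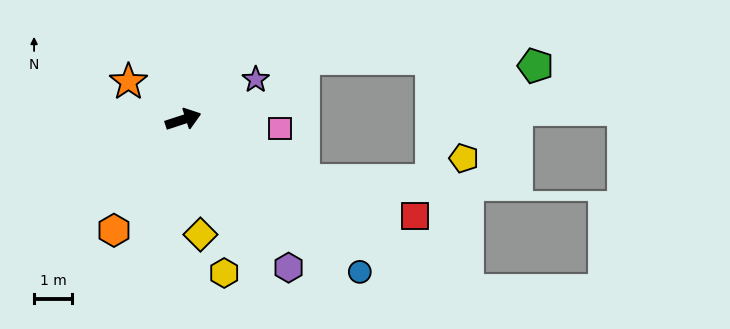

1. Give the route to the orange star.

turn left 127°, forward 1.7 m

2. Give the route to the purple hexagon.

turn right 73°, forward 4.7 m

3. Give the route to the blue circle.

turn right 59°, forward 6.1 m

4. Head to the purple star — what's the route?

turn left 11°, forward 2.2 m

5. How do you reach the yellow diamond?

turn right 100°, forward 3.0 m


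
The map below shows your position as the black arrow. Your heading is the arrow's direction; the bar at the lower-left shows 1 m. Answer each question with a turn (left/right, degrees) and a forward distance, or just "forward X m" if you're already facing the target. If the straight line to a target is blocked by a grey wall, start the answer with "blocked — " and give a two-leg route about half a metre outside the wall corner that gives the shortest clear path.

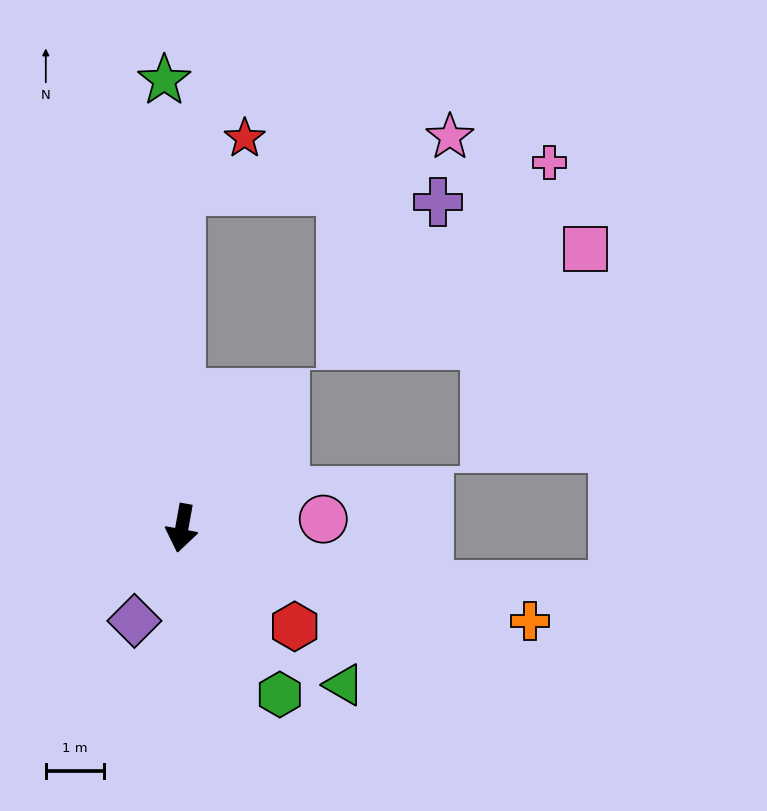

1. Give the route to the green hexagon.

turn left 41°, forward 3.3 m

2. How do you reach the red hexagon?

turn left 59°, forward 2.6 m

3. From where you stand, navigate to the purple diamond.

turn right 17°, forward 1.8 m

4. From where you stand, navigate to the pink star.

blocked — turn right 169°, forward 5.8 m, then turn right 80°, forward 4.7 m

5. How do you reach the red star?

blocked — turn right 169°, forward 5.8 m, then turn right 52°, forward 1.4 m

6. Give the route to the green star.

turn right 168°, forward 7.6 m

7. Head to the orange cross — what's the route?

turn left 85°, forward 6.1 m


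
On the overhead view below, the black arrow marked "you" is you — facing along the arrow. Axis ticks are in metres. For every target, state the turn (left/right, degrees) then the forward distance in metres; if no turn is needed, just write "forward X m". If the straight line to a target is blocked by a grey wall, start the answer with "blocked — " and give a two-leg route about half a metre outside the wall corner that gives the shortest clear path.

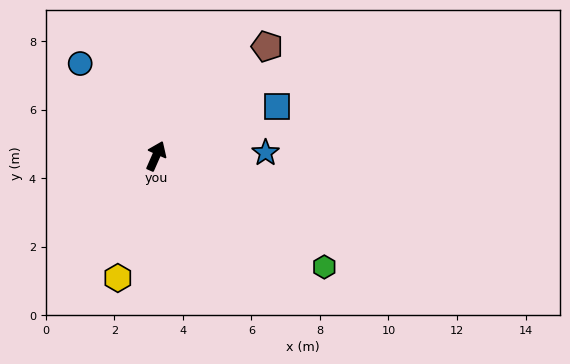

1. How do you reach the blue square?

turn right 44°, forward 3.8 m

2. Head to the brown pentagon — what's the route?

turn right 22°, forward 4.5 m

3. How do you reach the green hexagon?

turn right 100°, forward 5.9 m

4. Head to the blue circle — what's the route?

turn left 63°, forward 3.5 m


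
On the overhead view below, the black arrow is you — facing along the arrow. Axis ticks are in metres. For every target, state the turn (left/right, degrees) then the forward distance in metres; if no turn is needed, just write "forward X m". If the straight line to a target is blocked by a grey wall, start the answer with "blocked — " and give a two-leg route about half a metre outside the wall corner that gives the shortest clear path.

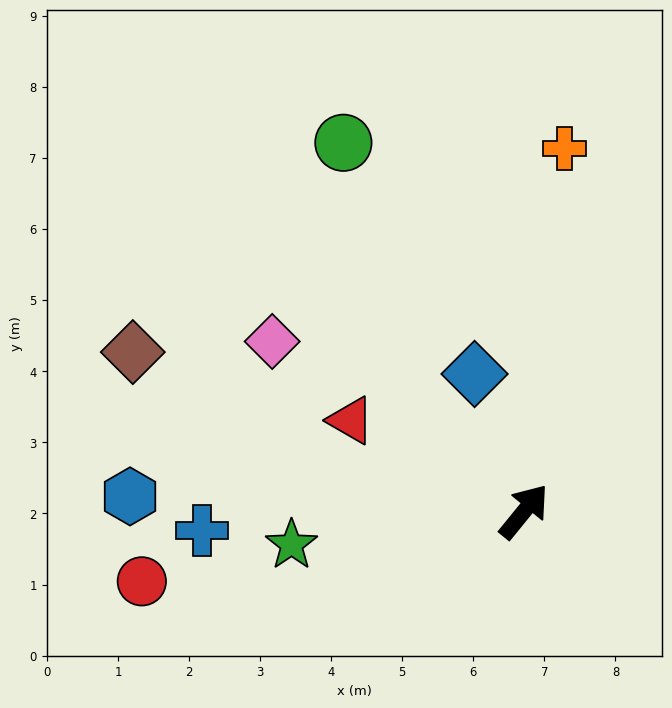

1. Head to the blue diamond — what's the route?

turn left 59°, forward 2.1 m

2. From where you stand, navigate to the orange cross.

turn left 33°, forward 5.1 m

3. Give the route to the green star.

turn left 137°, forward 3.3 m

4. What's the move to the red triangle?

turn left 101°, forward 2.8 m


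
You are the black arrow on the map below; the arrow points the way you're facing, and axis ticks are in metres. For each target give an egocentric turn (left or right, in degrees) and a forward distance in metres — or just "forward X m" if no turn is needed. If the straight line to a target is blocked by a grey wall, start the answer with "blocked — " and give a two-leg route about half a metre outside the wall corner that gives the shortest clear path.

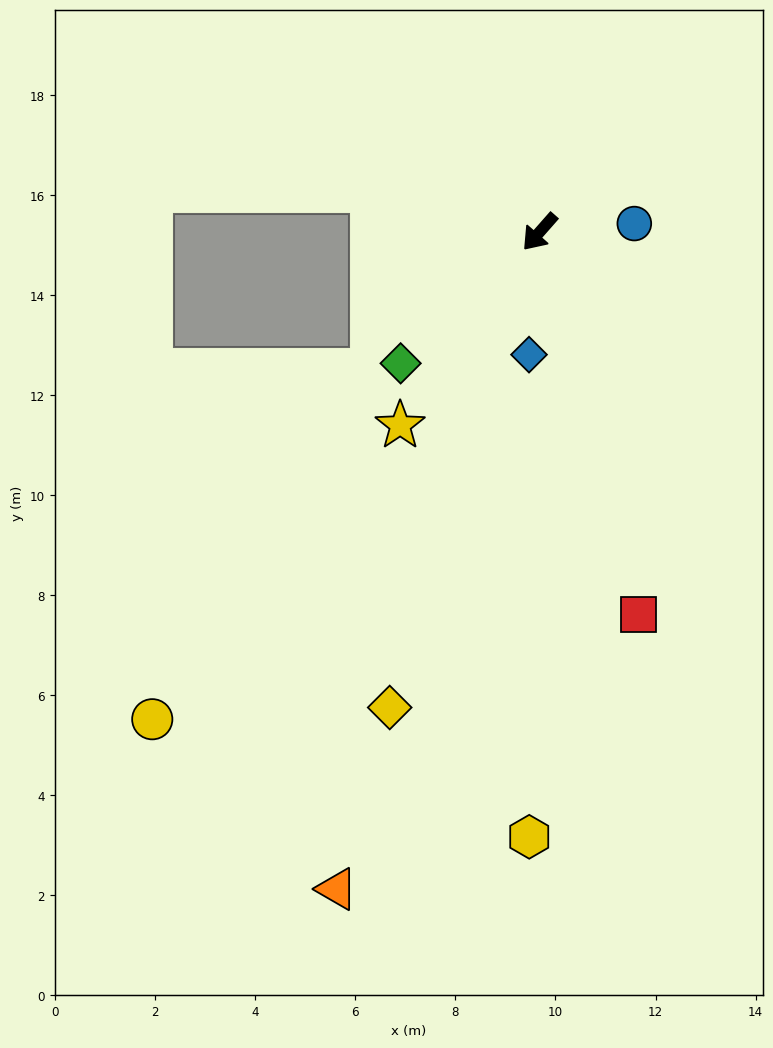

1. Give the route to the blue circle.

turn left 136°, forward 1.9 m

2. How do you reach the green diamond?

turn right 5°, forward 3.8 m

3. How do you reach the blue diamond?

turn left 36°, forward 2.5 m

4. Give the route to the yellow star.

turn left 6°, forward 4.8 m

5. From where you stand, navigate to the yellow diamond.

turn left 24°, forward 10.0 m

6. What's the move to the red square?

turn left 56°, forward 7.9 m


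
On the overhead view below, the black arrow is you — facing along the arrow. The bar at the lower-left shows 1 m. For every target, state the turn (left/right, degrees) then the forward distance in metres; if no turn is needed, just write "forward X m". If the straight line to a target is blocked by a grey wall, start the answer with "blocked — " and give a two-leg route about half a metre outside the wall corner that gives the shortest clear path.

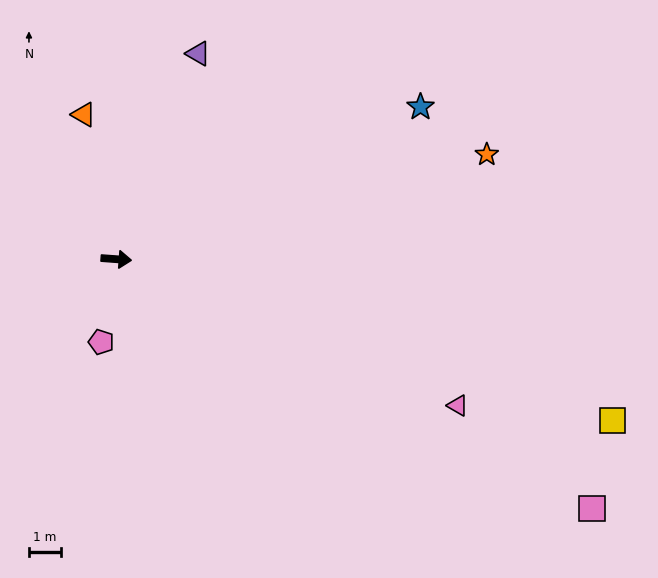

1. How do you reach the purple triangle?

turn left 72°, forward 6.9 m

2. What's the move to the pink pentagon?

turn right 96°, forward 2.6 m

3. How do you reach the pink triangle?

turn right 19°, forward 11.6 m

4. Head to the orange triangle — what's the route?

turn left 107°, forward 4.6 m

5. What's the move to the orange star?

turn left 20°, forward 12.0 m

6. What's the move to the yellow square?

turn right 14°, forward 16.3 m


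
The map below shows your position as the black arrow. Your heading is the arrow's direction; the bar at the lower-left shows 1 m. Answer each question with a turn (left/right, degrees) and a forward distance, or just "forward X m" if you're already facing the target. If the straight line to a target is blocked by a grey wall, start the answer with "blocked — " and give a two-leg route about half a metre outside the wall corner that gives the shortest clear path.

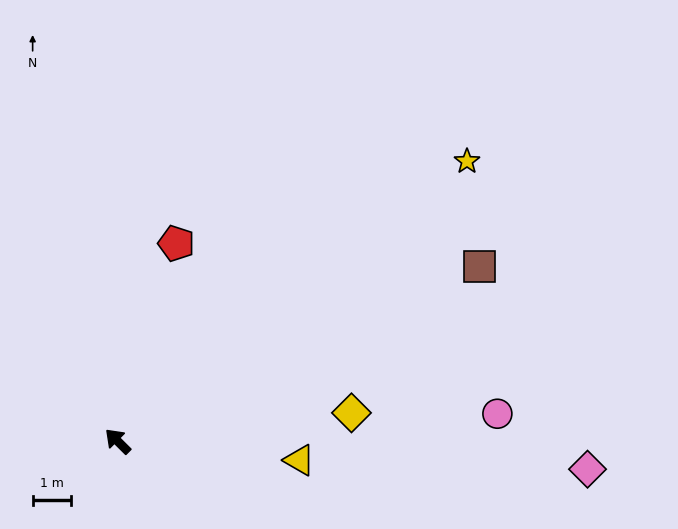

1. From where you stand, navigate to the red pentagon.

turn right 62°, forward 5.4 m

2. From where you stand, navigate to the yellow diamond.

turn right 128°, forward 6.2 m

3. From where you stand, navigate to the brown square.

turn right 109°, forward 10.6 m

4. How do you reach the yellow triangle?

turn right 141°, forward 4.8 m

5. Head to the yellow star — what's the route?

turn right 96°, forward 11.8 m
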